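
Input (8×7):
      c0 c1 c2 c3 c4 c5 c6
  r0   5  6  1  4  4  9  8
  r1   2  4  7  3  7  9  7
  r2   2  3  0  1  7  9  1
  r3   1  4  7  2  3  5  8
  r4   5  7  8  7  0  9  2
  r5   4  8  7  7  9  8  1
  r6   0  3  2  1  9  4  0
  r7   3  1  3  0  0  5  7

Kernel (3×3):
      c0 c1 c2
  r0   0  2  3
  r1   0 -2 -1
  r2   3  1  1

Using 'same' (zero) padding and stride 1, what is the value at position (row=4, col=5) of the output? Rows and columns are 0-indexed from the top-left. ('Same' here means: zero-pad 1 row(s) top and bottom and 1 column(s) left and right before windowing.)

The receptive field on the zero-padded input at this output position is [3 5 8 / 0 9 2 / 9 8 1]. Elementwise product with the kernel and sum: 5·2 + 8·3 + 9·-2 + 2·-1 + 9·3 + 8·1 + 1·1.

50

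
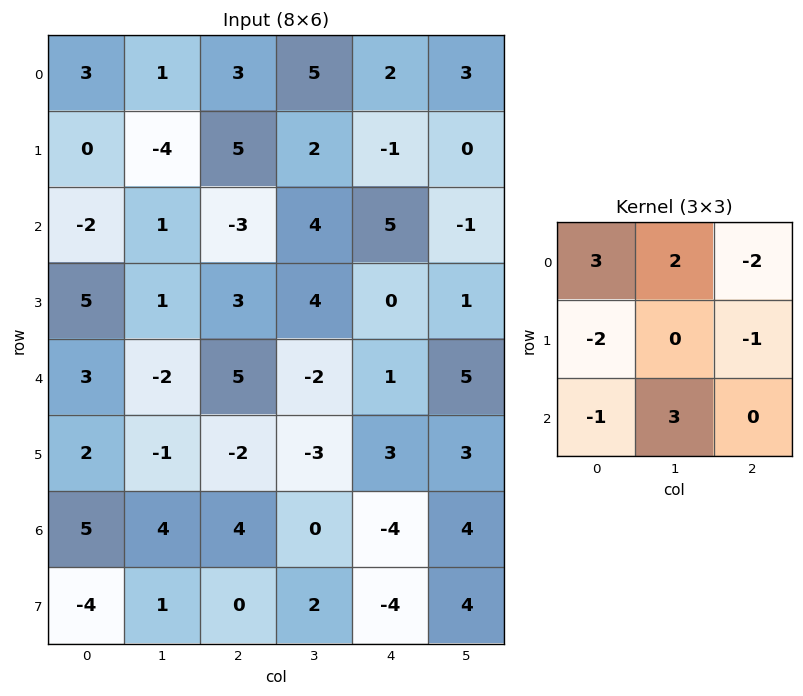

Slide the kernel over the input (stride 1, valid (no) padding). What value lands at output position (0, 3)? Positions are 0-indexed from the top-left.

The receptive field on the input at this output position is [5 2 3 / 2 -1 0 / 4 5 -1]. Elementwise product with the kernel and sum: 5·3 + 2·2 + 3·-2 + 2·-2 + 0·-1 + 4·-1 + 5·3.

20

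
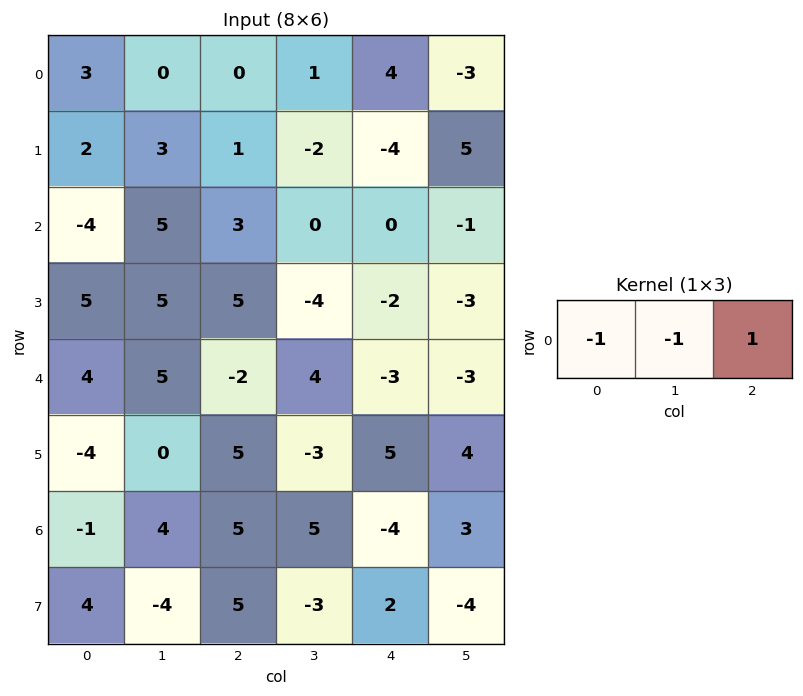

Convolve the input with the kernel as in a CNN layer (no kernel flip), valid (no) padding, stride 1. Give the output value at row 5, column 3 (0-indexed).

The receptive field on the input at this output position is [-3 5 4]. Elementwise product with the kernel and sum: -3·-1 + 5·-1 + 4·1.

2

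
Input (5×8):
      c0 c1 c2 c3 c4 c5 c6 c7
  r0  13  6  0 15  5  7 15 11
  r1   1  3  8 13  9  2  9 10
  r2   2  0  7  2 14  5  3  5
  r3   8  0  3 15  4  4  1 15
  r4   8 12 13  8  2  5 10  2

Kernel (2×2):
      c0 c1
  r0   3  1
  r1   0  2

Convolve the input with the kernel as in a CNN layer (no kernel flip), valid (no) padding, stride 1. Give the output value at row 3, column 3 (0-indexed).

The receptive field on the input at this output position is [15 4 / 8 2]. Elementwise product with the kernel and sum: 15·3 + 4·1 + 2·2.

53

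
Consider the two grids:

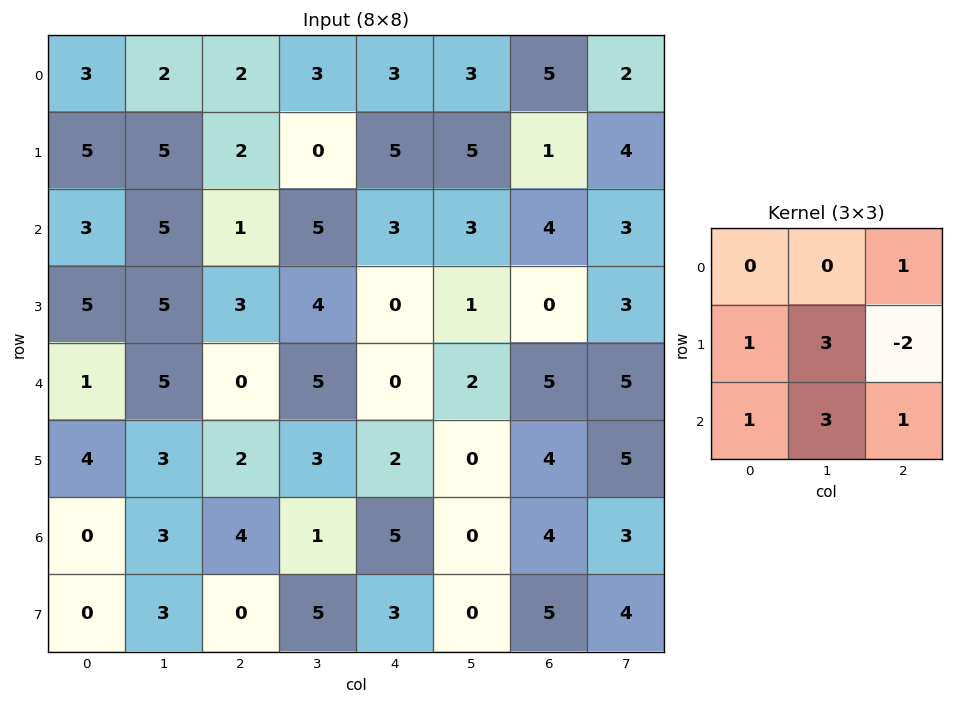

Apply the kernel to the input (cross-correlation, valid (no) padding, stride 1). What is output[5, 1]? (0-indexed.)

24

The receptive field on the input at this output position is [3 2 3 / 3 4 1 / 3 0 5]. Elementwise product with the kernel and sum: 3·1 + 3·1 + 4·3 + 1·-2 + 3·1 + 0·3 + 5·1.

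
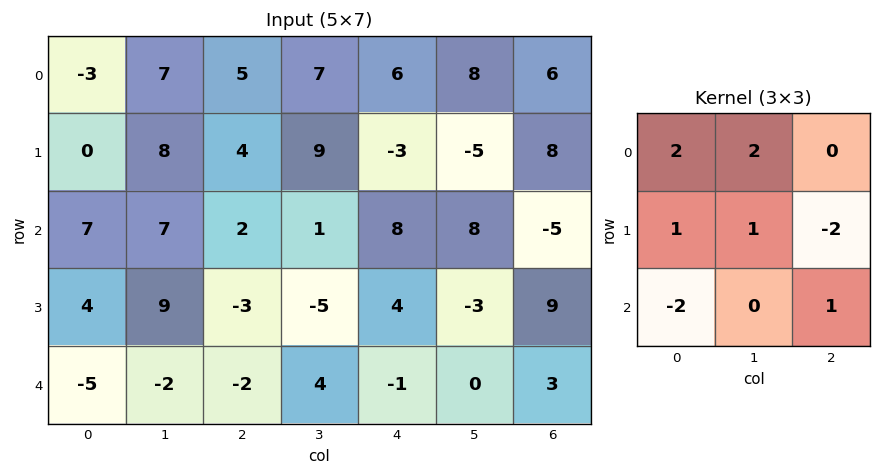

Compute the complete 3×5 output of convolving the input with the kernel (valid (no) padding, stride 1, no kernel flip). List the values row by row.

Output[0,0]: The receptive field on the input at this output position is [-3 7 5 / 0 8 4 / 7 7 2]. Elementwise product with the kernel and sum: -3·2 + 7·2 + 0·1 + 8·1 + 4·-2 + 7·-2 + 2·1.

-4 5 47 48 -17
15 8 23 12 11
55 42 -7 15 20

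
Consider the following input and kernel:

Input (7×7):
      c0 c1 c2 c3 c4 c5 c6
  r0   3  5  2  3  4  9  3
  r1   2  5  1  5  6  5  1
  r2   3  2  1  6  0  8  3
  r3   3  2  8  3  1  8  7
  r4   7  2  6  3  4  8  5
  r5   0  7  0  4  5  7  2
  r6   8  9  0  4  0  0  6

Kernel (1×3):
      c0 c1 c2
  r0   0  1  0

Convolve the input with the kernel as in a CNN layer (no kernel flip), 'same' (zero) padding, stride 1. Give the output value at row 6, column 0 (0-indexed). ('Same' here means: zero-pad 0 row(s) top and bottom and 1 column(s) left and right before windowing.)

The receptive field on the zero-padded input at this output position is [0 8 9]. Elementwise product with the kernel and sum: 8·1.

8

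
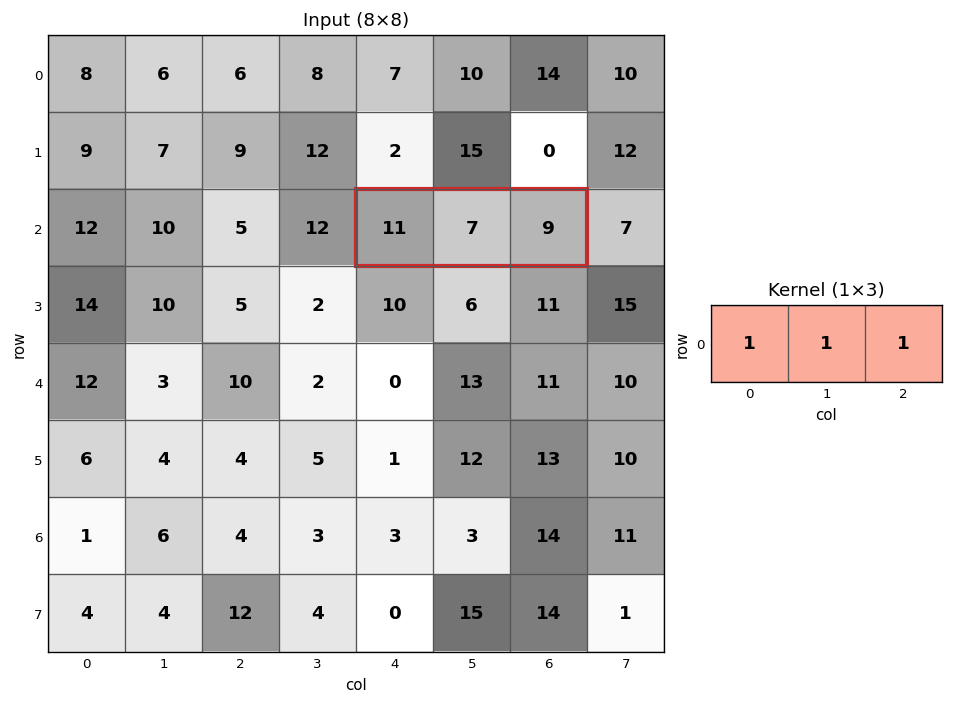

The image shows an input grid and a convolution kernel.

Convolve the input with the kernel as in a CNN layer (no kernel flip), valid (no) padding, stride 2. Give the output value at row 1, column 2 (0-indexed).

27

The receptive field on the input at this output position is [11 7 9]. Elementwise product with the kernel and sum: 11·1 + 7·1 + 9·1.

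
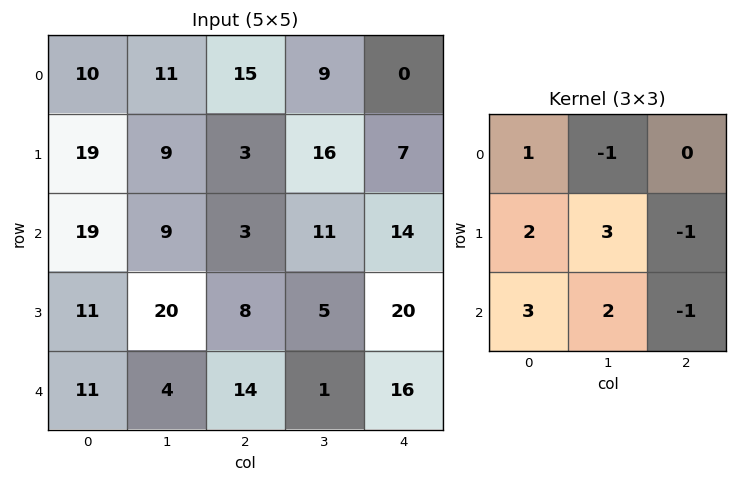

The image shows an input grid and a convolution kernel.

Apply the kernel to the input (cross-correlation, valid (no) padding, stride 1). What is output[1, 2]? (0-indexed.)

26

The receptive field on the input at this output position is [3 16 7 / 3 11 14 / 8 5 20]. Elementwise product with the kernel and sum: 3·1 + 16·-1 + 3·2 + 11·3 + 14·-1 + 8·3 + 5·2 + 20·-1.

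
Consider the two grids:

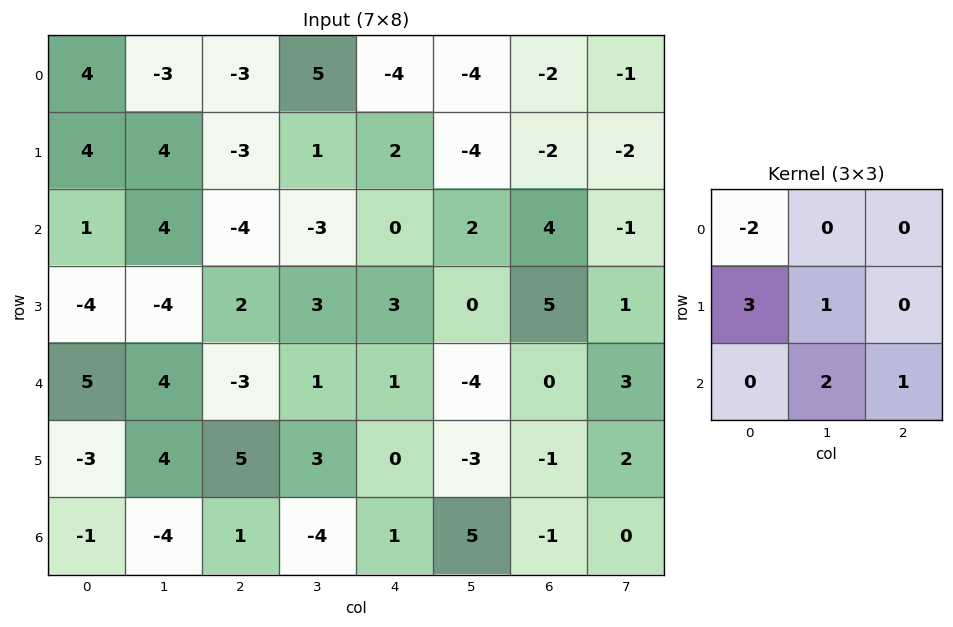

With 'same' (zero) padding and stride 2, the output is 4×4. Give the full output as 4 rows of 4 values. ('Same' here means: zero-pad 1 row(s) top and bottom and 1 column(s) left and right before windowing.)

Output[0,0]: The receptive field on the zero-padded input at this output position is [0 0 0 / 0 4 -3 / 0 4 4]. Elementwise product with the kernel and sum: 0·-2 + 0·3 + 4·1 + 4·2 + 4·1.
Output[0,1]: The receptive field on the zero-padded input at this output position is [0 0 0 / -3 -3 5 / 4 -3 1]. Elementwise product with the kernel and sum: 0·-2 + -3·3 + -3·1 + -3·2 + 1·1.

16 -17 11 -20
-11 7 -5 29
3 30 -5 -12
-1 -19 -17 20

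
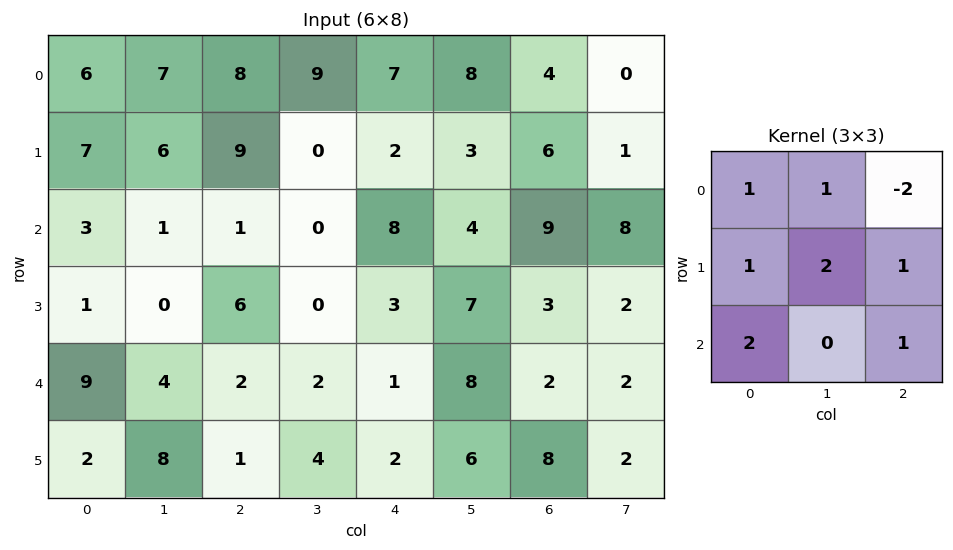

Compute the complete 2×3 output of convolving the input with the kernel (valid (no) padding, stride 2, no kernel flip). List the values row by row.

32 24 46
29 -1 18

Output[0,0]: The receptive field on the input at this output position is [6 7 8 / 7 6 9 / 3 1 1]. Elementwise product with the kernel and sum: 6·1 + 7·1 + 8·-2 + 7·1 + 6·2 + 9·1 + 3·2 + 1·1.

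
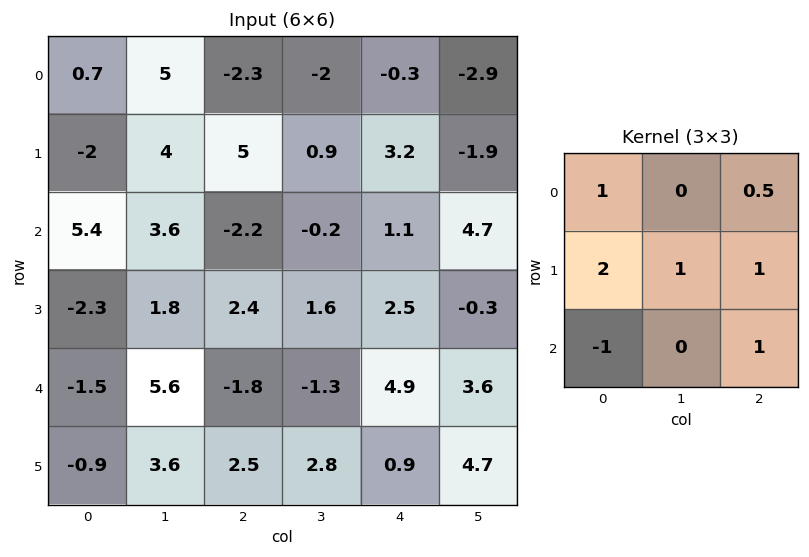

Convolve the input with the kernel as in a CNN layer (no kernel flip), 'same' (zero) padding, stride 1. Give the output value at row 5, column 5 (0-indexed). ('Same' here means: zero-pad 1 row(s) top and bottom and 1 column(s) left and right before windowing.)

11.4

The receptive field on the zero-padded input at this output position is [4.9 3.6 0 / 0.9 4.7 0 / 0 0 0]. Elementwise product with the kernel and sum: 4.9·1 + 0·0.5 + 0.9·2 + 4.7·1 + 0·1 + 0·-1 + 0·1.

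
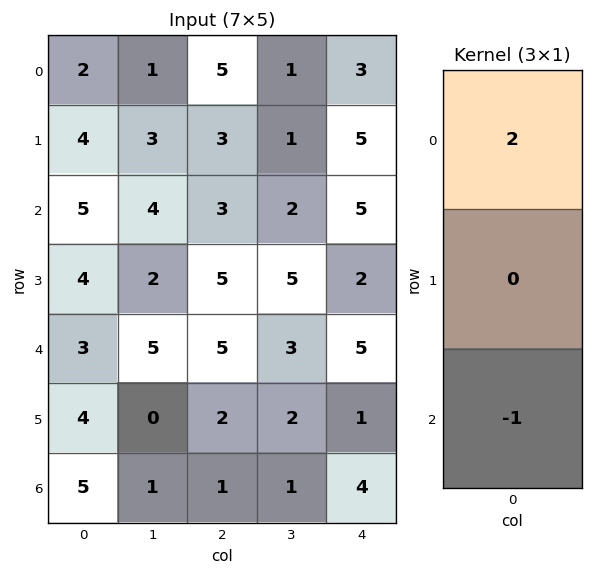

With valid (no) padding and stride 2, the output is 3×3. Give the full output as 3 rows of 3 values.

Output[0,0]: The receptive field on the input at this output position is [2 / 4 / 5]. Elementwise product with the kernel and sum: 2·2 + 5·-1.

-1 7 1
7 1 5
1 9 6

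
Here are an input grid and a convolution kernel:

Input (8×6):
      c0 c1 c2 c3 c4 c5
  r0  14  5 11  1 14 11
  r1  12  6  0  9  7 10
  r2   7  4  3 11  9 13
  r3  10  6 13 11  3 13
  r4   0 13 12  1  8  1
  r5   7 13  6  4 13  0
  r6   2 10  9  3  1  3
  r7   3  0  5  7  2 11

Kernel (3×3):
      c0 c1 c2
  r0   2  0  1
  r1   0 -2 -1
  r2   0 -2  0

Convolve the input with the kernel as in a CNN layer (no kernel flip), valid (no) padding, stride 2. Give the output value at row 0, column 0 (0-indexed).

The receptive field on the input at this output position is [14 5 11 / 12 6 0 / 7 4 3]. Elementwise product with the kernel and sum: 14·2 + 11·1 + 6·-2 + 0·-1 + 4·-2.

19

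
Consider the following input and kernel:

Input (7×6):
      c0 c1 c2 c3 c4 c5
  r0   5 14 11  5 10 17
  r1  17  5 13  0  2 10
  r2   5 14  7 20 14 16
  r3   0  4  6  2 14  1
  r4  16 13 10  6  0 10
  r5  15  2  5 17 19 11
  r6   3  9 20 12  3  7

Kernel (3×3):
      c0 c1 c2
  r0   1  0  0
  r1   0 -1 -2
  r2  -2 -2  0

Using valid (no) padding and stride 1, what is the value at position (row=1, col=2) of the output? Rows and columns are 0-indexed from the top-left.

The receptive field on the input at this output position is [13 0 2 / 7 20 14 / 6 2 14]. Elementwise product with the kernel and sum: 13·1 + 20·-1 + 14·-2 + 6·-2 + 2·-2.

-51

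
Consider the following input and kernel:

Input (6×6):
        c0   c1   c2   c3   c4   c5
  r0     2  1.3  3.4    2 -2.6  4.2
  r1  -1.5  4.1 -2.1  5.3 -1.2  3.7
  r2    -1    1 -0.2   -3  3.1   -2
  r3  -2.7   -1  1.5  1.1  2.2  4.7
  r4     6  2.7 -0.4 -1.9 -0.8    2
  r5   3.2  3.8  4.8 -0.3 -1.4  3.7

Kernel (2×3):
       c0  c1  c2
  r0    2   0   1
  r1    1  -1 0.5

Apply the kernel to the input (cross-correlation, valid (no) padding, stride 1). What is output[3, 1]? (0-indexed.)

The receptive field on the input at this output position is [-1 1.5 1.1 / 2.7 -0.4 -1.9]. Elementwise product with the kernel and sum: -1·2 + 1.1·1 + 2.7·1 + -0.4·-1 + -1.9·0.5.

1.25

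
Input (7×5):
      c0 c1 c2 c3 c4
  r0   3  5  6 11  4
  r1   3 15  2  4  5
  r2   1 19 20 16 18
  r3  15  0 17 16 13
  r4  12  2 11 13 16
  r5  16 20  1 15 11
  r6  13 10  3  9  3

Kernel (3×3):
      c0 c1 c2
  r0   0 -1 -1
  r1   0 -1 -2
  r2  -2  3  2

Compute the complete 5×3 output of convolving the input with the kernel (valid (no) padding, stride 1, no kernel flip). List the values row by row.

65 27 15
-72 25 -21
-69 -30 -27
-11 -77 -9
-25 -48 -39

Output[0,0]: The receptive field on the input at this output position is [3 5 6 / 3 15 2 / 1 19 20]. Elementwise product with the kernel and sum: 5·-1 + 6·-1 + 15·-1 + 2·-2 + 1·-2 + 19·3 + 20·2.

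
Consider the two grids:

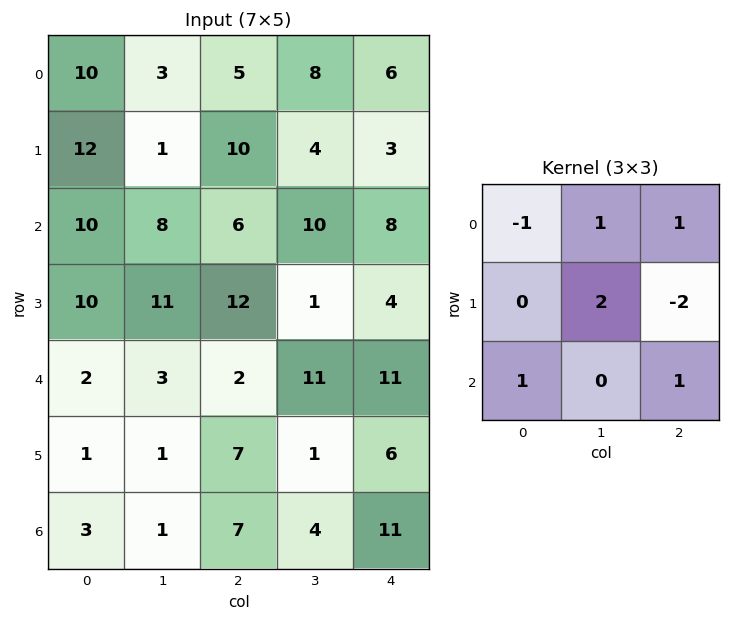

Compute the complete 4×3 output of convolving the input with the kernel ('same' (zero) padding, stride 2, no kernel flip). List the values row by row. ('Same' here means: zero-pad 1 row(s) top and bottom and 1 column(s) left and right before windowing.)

15 -1 16
28 17 16
20 -14 26
6 13 27

Output[0,0]: The receptive field on the zero-padded input at this output position is [0 0 0 / 0 10 3 / 0 12 1]. Elementwise product with the kernel and sum: 0·-1 + 0·1 + 0·1 + 10·2 + 3·-2 + 0·1 + 1·1.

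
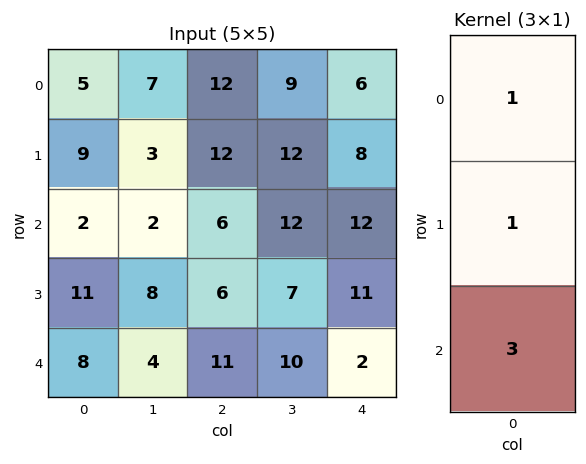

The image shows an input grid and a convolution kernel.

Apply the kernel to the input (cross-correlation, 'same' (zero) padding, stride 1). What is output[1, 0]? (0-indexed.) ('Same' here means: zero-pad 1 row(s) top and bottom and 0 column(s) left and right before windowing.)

20

The receptive field on the zero-padded input at this output position is [5 / 9 / 2]. Elementwise product with the kernel and sum: 5·1 + 9·1 + 2·3.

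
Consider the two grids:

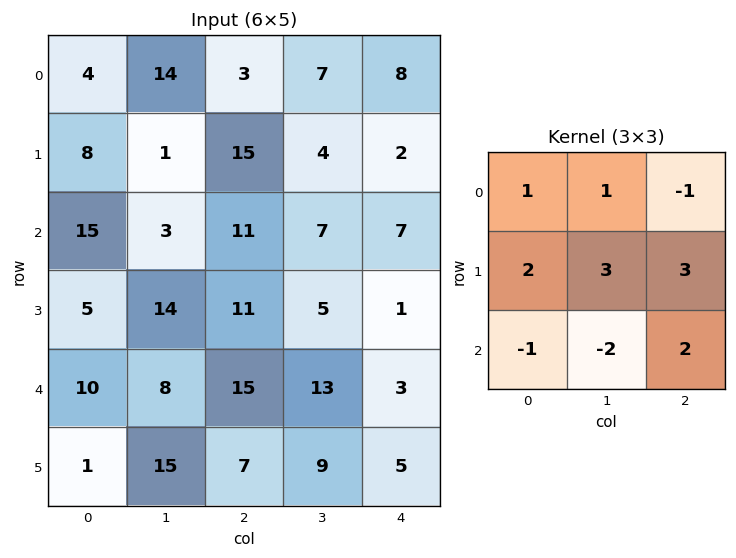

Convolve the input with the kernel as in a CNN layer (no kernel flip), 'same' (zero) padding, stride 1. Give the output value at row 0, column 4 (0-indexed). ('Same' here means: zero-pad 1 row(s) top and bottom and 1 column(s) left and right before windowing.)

The receptive field on the zero-padded input at this output position is [0 0 0 / 7 8 0 / 4 2 0]. Elementwise product with the kernel and sum: 0·1 + 0·1 + 0·-1 + 7·2 + 8·3 + 0·3 + 4·-1 + 2·-2 + 0·2.

30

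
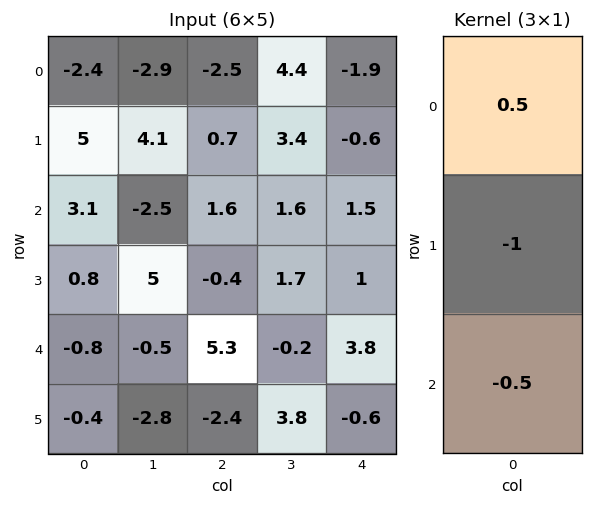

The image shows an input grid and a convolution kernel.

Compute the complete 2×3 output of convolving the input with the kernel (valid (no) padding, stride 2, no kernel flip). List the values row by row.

Output[0,0]: The receptive field on the input at this output position is [-2.4 / 5 / 3.1]. Elementwise product with the kernel and sum: -2.4·0.5 + 5·-1 + 3.1·-0.5.

-7.75 -2.75 -1.1
1.15 -1.45 -2.15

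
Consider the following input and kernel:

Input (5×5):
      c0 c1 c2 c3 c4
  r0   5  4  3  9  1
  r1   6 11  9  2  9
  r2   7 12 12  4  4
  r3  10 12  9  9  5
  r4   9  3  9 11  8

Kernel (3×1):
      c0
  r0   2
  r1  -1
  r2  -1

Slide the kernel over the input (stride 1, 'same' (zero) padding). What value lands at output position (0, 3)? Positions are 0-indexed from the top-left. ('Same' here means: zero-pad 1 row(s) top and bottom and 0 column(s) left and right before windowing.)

The receptive field on the zero-padded input at this output position is [0 / 9 / 2]. Elementwise product with the kernel and sum: 0·2 + 9·-1 + 2·-1.

-11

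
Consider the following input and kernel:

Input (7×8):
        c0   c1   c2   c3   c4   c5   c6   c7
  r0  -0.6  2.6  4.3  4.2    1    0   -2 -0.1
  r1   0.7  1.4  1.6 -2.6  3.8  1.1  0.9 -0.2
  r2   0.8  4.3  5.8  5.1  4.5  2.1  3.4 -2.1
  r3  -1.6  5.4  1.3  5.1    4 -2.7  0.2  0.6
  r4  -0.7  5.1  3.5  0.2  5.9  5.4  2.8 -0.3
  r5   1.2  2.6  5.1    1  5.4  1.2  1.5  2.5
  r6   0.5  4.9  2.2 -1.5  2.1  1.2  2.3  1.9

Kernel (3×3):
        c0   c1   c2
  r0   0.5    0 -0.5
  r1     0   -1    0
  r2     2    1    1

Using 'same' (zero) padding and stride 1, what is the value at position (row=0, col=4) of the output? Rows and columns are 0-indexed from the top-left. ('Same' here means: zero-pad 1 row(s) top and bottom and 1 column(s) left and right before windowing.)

-1.3

The receptive field on the zero-padded input at this output position is [0 0 0 / 4.2 1 0 / -2.6 3.8 1.1]. Elementwise product with the kernel and sum: 0·0.5 + 0·-0.5 + 1·-1 + -2.6·2 + 3.8·1 + 1.1·1.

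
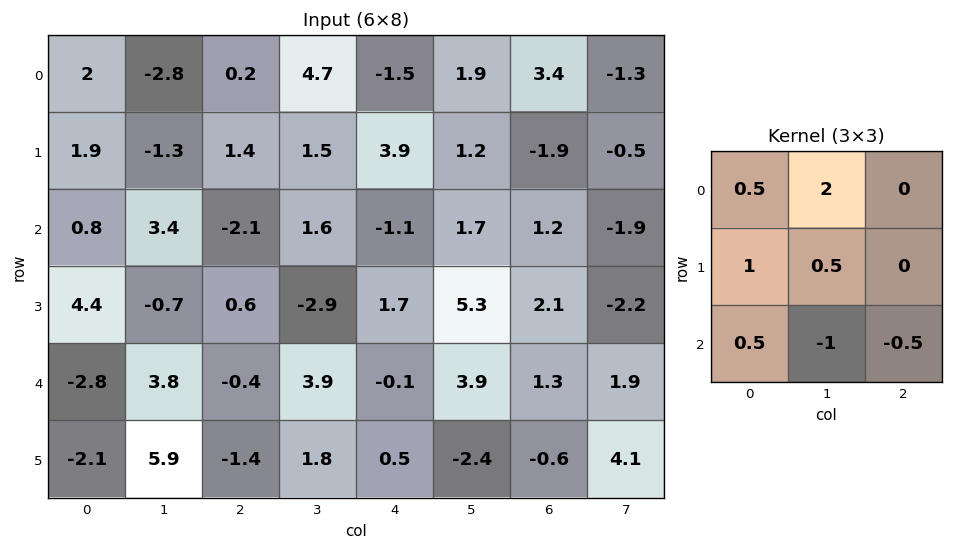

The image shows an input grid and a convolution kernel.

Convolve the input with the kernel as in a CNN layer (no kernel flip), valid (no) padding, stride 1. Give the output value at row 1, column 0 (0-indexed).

3.45

The receptive field on the input at this output position is [1.9 -1.3 1.4 / 0.8 3.4 -2.1 / 4.4 -0.7 0.6]. Elementwise product with the kernel and sum: 1.9·0.5 + -1.3·2 + 0.8·1 + 3.4·0.5 + 4.4·0.5 + -0.7·-1 + 0.6·-0.5.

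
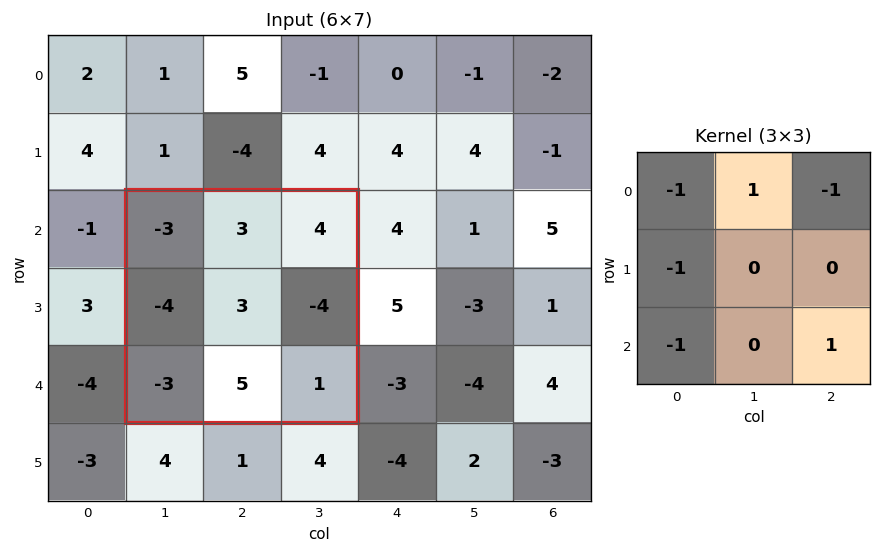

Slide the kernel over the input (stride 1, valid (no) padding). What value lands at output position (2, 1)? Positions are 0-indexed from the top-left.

The receptive field on the input at this output position is [-3 3 4 / -4 3 -4 / -3 5 1]. Elementwise product with the kernel and sum: -3·-1 + 3·1 + 4·-1 + -4·-1 + -3·-1 + 1·1.

10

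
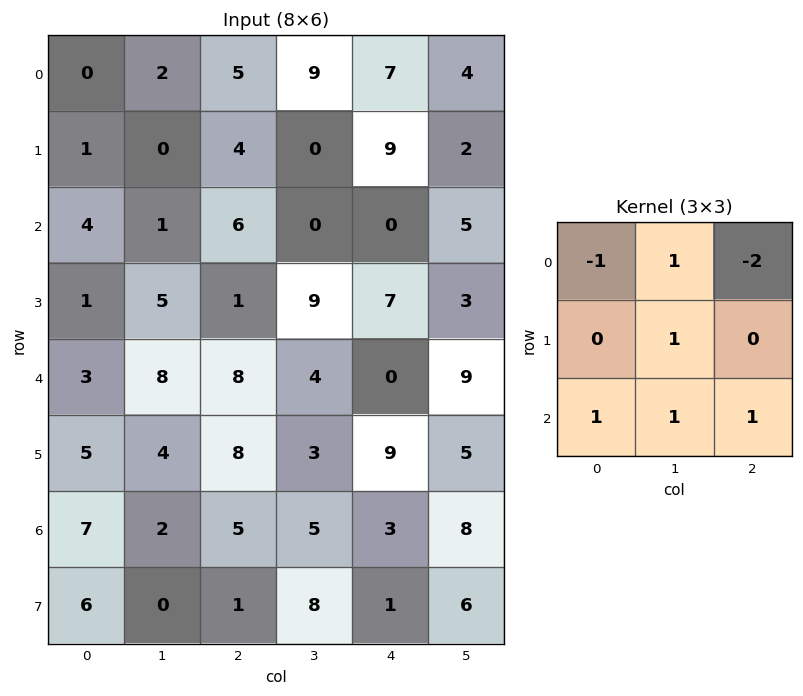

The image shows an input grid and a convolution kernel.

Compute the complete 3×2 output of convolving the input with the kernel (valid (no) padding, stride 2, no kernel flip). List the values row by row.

Output[0,0]: The receptive field on the input at this output position is [0 2 5 / 1 0 4 / 4 1 6]. Elementwise product with the kernel and sum: 0·-1 + 2·1 + 5·-2 + 0·1 + 4·1 + 1·1 + 6·1.

3 -4
9 15
7 12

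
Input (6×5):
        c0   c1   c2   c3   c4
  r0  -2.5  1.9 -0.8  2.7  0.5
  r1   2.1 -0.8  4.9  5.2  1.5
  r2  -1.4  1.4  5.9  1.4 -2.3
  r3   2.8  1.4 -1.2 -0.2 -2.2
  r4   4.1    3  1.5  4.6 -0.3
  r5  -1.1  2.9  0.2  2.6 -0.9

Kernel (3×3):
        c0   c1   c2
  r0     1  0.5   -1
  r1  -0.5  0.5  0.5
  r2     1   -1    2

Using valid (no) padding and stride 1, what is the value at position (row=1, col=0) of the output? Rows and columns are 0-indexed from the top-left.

0.15

The receptive field on the input at this output position is [2.1 -0.8 4.9 / -1.4 1.4 5.9 / 2.8 1.4 -1.2]. Elementwise product with the kernel and sum: 2.1·1 + -0.8·0.5 + 4.9·-1 + -1.4·-0.5 + 1.4·0.5 + 5.9·0.5 + 2.8·1 + 1.4·-1 + -1.2·2.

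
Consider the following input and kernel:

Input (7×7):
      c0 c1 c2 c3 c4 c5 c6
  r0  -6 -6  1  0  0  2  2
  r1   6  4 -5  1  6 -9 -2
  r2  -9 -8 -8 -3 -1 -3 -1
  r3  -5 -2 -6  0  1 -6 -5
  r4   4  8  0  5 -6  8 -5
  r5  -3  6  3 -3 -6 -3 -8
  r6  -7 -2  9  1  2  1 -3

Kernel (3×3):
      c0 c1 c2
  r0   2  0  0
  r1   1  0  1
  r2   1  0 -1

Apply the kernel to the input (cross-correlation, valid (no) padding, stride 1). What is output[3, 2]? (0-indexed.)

The receptive field on the input at this output position is [-6 0 1 / 0 5 -6 / 3 -3 -6]. Elementwise product with the kernel and sum: -6·2 + 0·1 + -6·1 + 3·1 + -6·-1.

-9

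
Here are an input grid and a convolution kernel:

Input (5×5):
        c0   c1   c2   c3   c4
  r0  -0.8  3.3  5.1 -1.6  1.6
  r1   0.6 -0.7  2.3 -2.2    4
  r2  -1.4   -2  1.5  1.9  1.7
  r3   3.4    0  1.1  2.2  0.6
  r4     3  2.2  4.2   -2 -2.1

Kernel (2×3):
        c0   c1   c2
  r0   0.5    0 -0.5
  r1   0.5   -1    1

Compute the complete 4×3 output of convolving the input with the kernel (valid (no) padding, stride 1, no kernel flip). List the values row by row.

0.35 -2.4 9.1
1.95 0.15 -0.3
1.35 -0.85 -1.15
4.65 -6.2 2.25

Output[0,0]: The receptive field on the input at this output position is [-0.8 3.3 5.1 / 0.6 -0.7 2.3]. Elementwise product with the kernel and sum: -0.8·0.5 + 5.1·-0.5 + 0.6·0.5 + -0.7·-1 + 2.3·1.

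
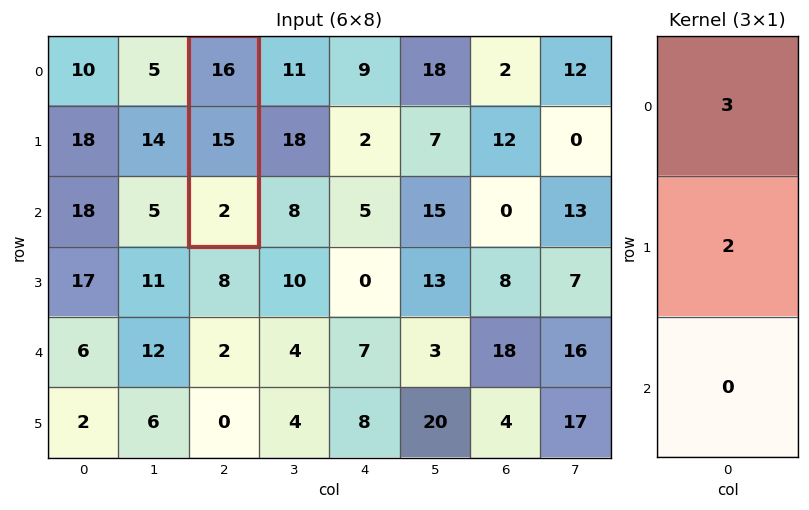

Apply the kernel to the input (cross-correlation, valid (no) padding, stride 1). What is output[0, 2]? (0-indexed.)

78

The receptive field on the input at this output position is [16 / 15 / 2]. Elementwise product with the kernel and sum: 16·3 + 15·2.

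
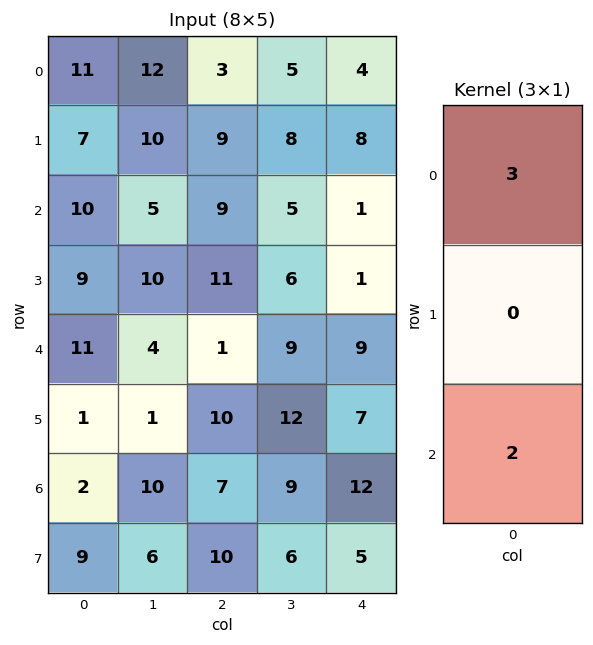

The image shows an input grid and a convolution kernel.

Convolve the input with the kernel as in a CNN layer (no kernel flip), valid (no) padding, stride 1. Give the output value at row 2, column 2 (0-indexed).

The receptive field on the input at this output position is [9 / 11 / 1]. Elementwise product with the kernel and sum: 9·3 + 1·2.

29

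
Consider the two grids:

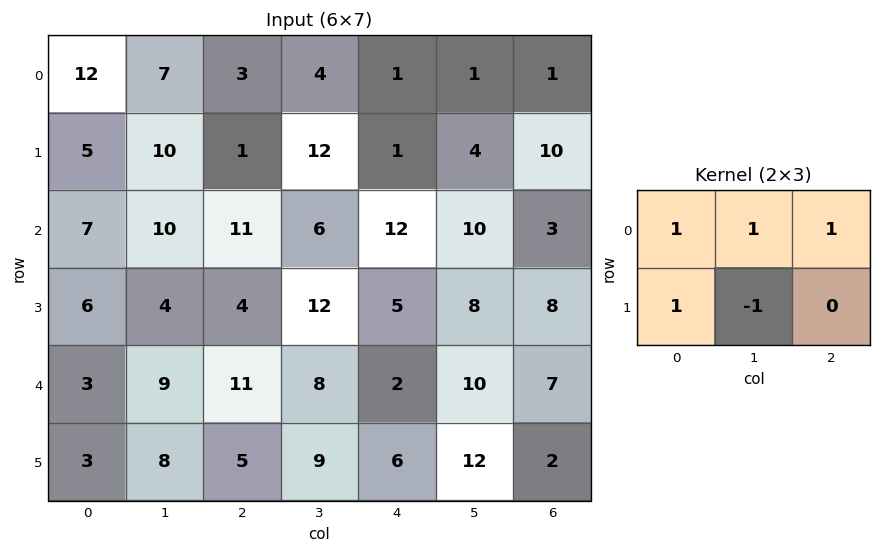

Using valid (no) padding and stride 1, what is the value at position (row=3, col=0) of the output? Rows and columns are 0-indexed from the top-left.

The receptive field on the input at this output position is [6 4 4 / 3 9 11]. Elementwise product with the kernel and sum: 6·1 + 4·1 + 4·1 + 3·1 + 9·-1.

8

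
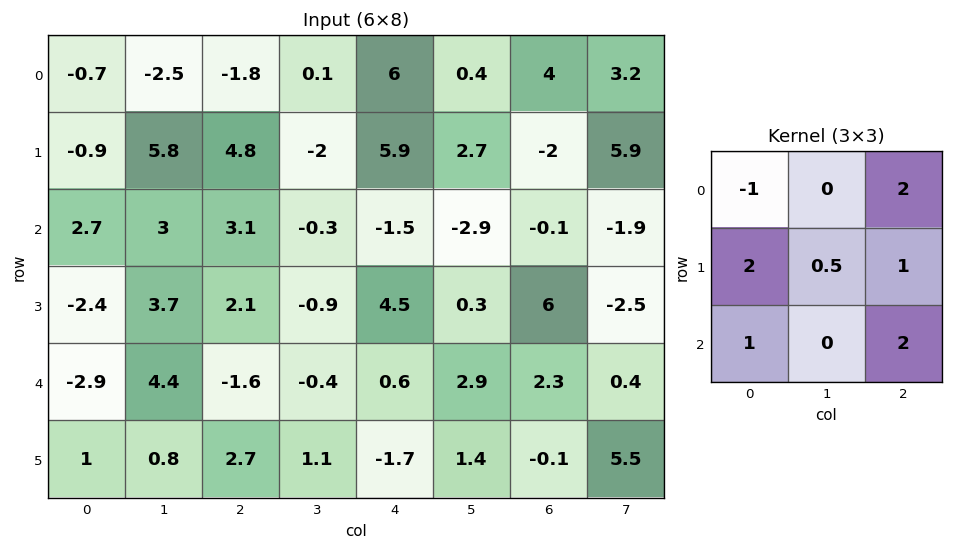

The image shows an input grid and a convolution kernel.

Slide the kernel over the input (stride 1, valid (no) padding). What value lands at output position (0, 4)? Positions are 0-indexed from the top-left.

The receptive field on the input at this output position is [6 0.4 4 / 5.9 2.7 -2 / -1.5 -2.9 -0.1]. Elementwise product with the kernel and sum: 6·-1 + 4·2 + 5.9·2 + 2.7·0.5 + -2·1 + -1.5·1 + -0.1·2.

11.45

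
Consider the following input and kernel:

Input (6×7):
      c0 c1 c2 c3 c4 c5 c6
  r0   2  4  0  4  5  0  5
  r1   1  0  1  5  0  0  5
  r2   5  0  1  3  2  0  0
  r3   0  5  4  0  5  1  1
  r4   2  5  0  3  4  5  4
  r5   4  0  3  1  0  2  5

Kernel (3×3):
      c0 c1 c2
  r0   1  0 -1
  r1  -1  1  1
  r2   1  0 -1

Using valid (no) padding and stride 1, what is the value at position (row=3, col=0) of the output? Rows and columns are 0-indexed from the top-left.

The receptive field on the input at this output position is [0 5 4 / 2 5 0 / 4 0 3]. Elementwise product with the kernel and sum: 0·1 + 4·-1 + 2·-1 + 5·1 + 0·1 + 4·1 + 3·-1.

0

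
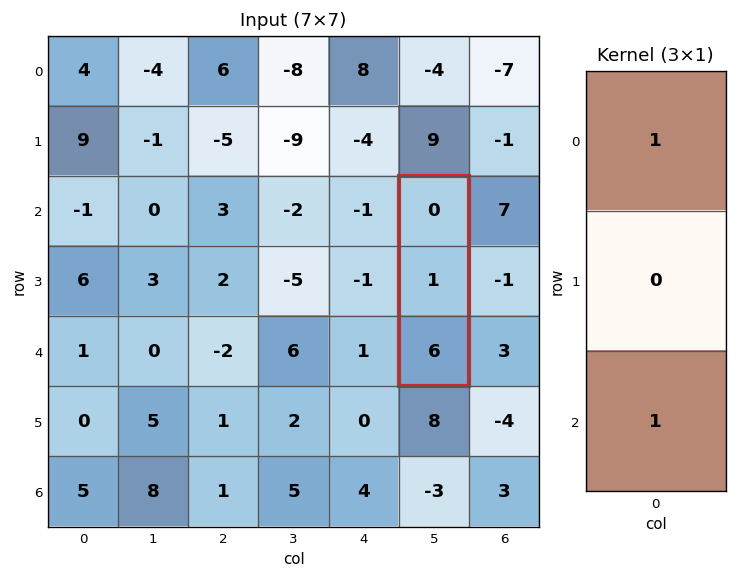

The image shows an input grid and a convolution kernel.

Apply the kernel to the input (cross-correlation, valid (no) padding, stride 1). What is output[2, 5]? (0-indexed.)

The receptive field on the input at this output position is [0 / 1 / 6]. Elementwise product with the kernel and sum: 0·1 + 6·1.

6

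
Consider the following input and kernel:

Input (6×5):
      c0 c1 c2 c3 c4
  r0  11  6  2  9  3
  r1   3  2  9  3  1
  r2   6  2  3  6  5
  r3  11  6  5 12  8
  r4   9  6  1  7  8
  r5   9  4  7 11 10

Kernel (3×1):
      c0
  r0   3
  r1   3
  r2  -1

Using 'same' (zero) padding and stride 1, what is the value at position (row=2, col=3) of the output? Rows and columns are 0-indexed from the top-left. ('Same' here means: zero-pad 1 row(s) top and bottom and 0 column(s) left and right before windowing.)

The receptive field on the zero-padded input at this output position is [3 / 6 / 12]. Elementwise product with the kernel and sum: 3·3 + 6·3 + 12·-1.

15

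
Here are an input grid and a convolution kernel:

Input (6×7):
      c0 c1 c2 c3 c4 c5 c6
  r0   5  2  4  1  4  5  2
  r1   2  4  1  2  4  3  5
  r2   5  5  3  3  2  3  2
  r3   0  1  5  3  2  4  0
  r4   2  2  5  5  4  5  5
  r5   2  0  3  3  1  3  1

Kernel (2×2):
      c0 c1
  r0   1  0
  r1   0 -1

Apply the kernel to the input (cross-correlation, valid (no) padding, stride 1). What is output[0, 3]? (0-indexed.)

The receptive field on the input at this output position is [1 4 / 2 4]. Elementwise product with the kernel and sum: 1·1 + 4·-1.

-3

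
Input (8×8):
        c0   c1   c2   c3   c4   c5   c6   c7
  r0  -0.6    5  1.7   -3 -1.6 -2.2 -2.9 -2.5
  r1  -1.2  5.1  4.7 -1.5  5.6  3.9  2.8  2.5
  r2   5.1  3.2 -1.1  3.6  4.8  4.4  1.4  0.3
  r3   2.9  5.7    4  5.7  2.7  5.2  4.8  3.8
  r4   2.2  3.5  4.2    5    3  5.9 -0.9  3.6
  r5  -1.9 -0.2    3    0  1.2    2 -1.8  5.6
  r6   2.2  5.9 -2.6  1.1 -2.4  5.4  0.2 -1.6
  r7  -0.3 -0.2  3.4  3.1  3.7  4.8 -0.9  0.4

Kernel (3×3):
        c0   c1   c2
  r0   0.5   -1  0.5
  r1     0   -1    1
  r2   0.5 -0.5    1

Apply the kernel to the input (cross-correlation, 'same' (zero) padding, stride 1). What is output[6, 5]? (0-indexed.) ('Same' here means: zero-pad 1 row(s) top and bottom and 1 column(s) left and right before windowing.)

The receptive field on the zero-padded input at this output position is [1.2 2 -1.8 / -2.4 5.4 0.2 / 3.7 4.8 -0.9]. Elementwise product with the kernel and sum: 1.2·0.5 + 2·-1 + -1.8·0.5 + 5.4·-1 + 0.2·1 + 3.7·0.5 + 4.8·-0.5 + -0.9·1.

-8.95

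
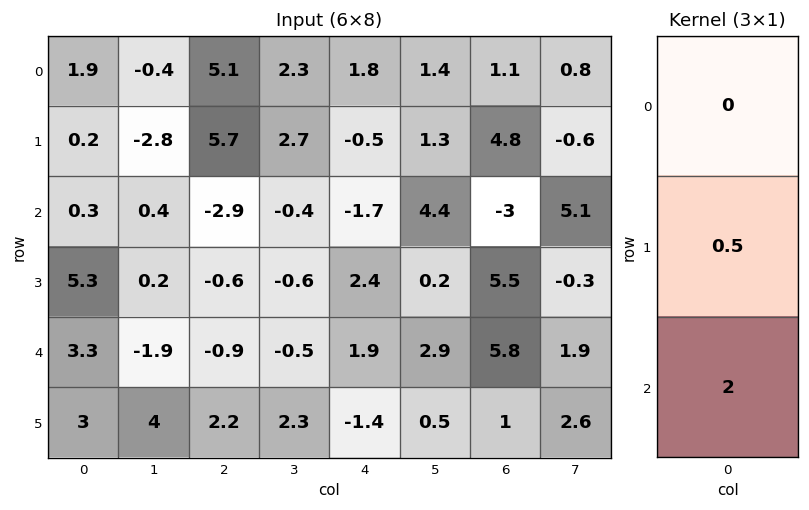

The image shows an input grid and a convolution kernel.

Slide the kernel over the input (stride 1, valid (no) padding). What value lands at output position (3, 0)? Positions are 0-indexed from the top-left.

The receptive field on the input at this output position is [5.3 / 3.3 / 3]. Elementwise product with the kernel and sum: 3.3·0.5 + 3·2.

7.65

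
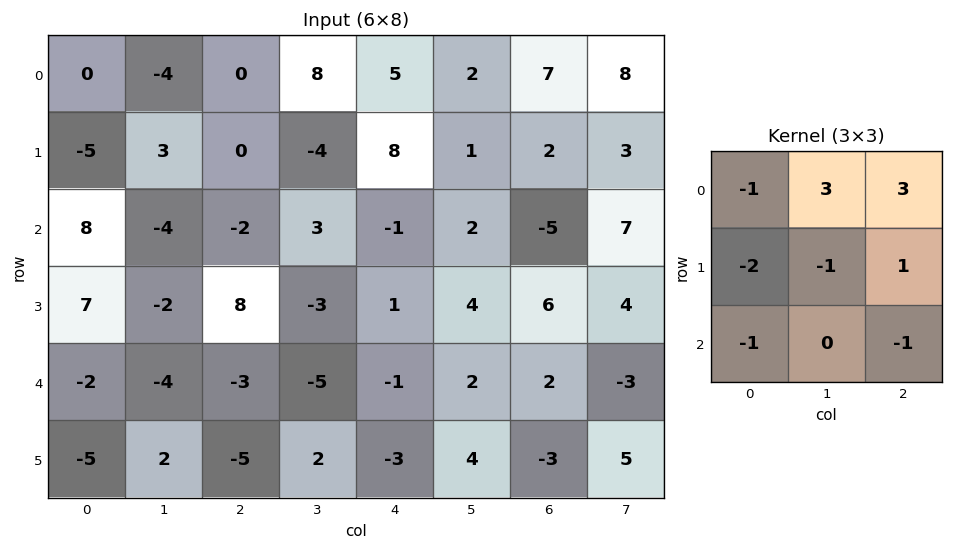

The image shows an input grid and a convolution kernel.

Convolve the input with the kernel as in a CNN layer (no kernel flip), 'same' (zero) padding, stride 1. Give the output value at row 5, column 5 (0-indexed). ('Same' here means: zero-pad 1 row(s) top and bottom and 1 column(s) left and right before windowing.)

12

The receptive field on the zero-padded input at this output position is [-1 2 2 / -3 4 -3 / 0 0 0]. Elementwise product with the kernel and sum: -1·-1 + 2·3 + 2·3 + -3·-2 + 4·-1 + -3·1 + 0·-1 + 0·-1.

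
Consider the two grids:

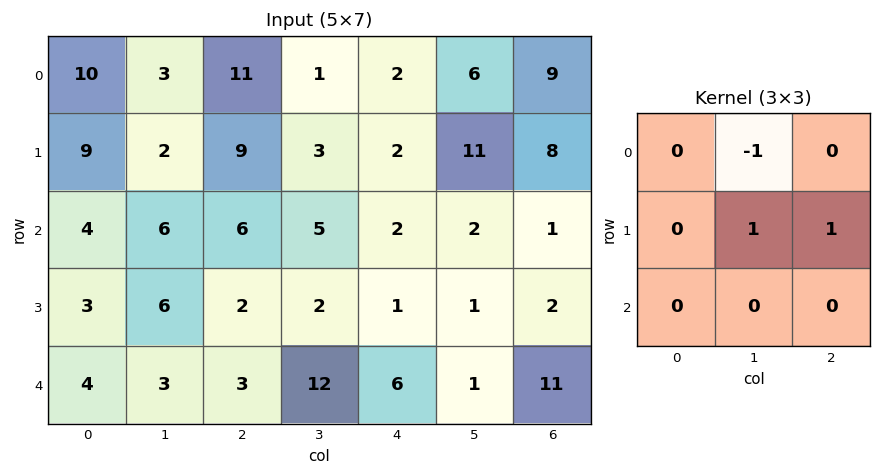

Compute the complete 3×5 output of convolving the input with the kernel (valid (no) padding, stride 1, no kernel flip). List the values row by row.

Output[0,0]: The receptive field on the input at this output position is [10 3 11 / 9 2 9 / 4 6 6]. Elementwise product with the kernel and sum: 3·-1 + 2·1 + 9·1.
Output[0,1]: The receptive field on the input at this output position is [3 11 1 / 2 9 3 / 6 6 5]. Elementwise product with the kernel and sum: 11·-1 + 9·1 + 3·1.

8 1 4 11 13
10 2 4 2 -8
2 -2 -2 0 1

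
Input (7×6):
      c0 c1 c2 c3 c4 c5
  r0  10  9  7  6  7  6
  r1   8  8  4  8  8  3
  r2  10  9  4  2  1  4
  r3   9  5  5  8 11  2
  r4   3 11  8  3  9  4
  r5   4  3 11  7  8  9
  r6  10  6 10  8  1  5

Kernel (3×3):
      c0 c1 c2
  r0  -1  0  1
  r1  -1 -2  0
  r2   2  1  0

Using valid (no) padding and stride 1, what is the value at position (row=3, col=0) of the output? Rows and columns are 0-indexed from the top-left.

-18

The receptive field on the input at this output position is [9 5 5 / 3 11 8 / 4 3 11]. Elementwise product with the kernel and sum: 9·-1 + 5·1 + 3·-1 + 11·-2 + 4·2 + 3·1.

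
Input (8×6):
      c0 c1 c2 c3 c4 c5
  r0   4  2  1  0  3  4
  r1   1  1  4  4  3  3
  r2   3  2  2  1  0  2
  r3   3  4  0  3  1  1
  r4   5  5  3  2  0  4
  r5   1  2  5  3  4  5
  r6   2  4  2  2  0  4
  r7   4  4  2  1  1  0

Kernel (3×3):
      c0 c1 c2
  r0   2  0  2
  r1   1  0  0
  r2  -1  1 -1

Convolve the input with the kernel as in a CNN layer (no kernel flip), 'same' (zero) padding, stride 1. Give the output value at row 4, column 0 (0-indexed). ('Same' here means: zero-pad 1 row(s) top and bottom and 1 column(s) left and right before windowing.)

7

The receptive field on the zero-padded input at this output position is [0 3 4 / 0 5 5 / 0 1 2]. Elementwise product with the kernel and sum: 0·2 + 4·2 + 0·1 + 0·-1 + 1·1 + 2·-1.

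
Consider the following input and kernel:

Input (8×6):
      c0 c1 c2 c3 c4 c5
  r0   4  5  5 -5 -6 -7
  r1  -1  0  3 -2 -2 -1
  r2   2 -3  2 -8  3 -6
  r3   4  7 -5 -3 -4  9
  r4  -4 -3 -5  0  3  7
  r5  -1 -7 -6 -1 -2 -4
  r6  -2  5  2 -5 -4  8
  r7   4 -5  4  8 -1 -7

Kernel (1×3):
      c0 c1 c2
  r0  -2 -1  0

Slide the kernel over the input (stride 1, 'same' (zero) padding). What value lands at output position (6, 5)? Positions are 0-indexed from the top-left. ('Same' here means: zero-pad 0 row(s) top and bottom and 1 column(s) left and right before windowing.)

The receptive field on the zero-padded input at this output position is [-4 8 0]. Elementwise product with the kernel and sum: -4·-2 + 8·-1.

0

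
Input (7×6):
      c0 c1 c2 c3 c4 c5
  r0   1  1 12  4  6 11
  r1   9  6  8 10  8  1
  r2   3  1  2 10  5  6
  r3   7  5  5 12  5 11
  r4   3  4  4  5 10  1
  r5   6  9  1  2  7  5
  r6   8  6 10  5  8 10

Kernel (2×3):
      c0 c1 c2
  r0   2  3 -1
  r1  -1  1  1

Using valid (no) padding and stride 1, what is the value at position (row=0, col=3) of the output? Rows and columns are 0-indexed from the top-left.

The receptive field on the input at this output position is [4 6 11 / 10 8 1]. Elementwise product with the kernel and sum: 4·2 + 6·3 + 11·-1 + 10·-1 + 8·1 + 1·1.

14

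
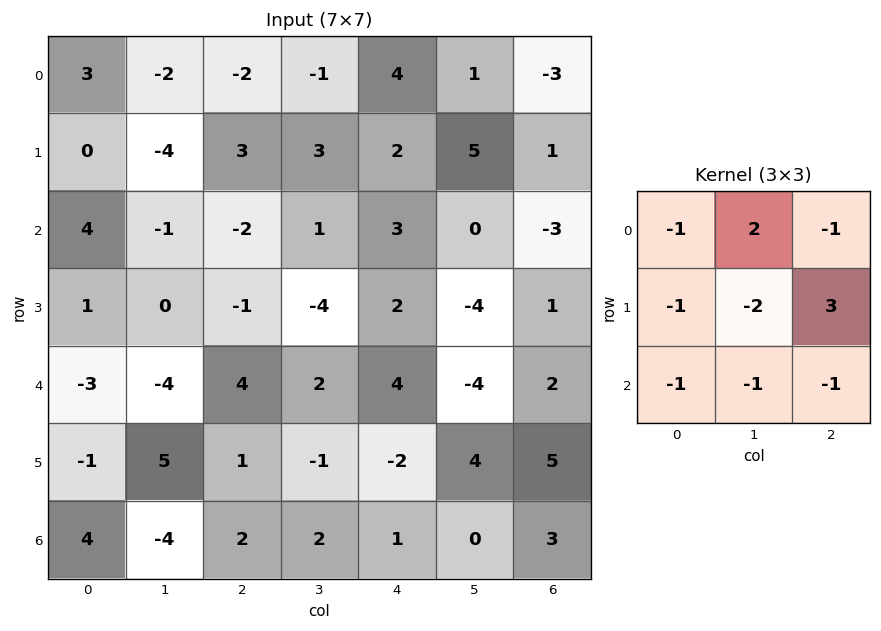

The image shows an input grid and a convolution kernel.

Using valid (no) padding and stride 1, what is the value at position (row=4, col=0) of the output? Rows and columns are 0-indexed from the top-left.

The receptive field on the input at this output position is [-3 -4 4 / -1 5 1 / 4 -4 2]. Elementwise product with the kernel and sum: -3·-1 + -4·2 + 4·-1 + -1·-1 + 5·-2 + 1·3 + 4·-1 + -4·-1 + 2·-1.

-17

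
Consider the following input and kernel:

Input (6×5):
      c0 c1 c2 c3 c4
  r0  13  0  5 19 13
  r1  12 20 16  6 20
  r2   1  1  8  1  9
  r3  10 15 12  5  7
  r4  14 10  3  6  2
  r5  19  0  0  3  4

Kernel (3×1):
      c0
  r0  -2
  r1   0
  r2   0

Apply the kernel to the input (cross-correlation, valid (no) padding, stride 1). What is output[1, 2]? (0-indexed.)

The receptive field on the input at this output position is [16 / 8 / 12]. Elementwise product with the kernel and sum: 16·-2.

-32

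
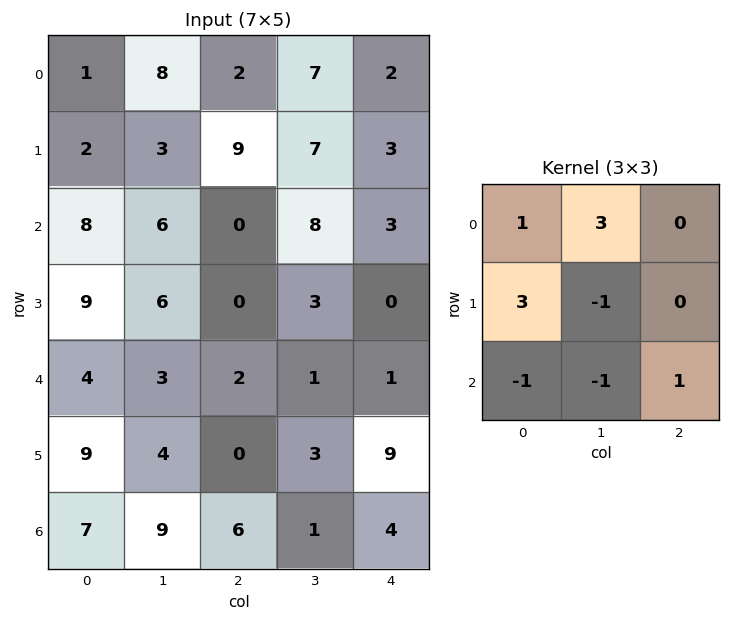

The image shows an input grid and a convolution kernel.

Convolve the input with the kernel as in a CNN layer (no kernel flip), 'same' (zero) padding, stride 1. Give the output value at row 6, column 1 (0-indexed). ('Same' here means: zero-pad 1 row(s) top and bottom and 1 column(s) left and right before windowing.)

The receptive field on the zero-padded input at this output position is [9 4 0 / 7 9 6 / 0 0 0]. Elementwise product with the kernel and sum: 9·1 + 4·3 + 7·3 + 9·-1 + 0·-1 + 0·-1 + 0·1.

33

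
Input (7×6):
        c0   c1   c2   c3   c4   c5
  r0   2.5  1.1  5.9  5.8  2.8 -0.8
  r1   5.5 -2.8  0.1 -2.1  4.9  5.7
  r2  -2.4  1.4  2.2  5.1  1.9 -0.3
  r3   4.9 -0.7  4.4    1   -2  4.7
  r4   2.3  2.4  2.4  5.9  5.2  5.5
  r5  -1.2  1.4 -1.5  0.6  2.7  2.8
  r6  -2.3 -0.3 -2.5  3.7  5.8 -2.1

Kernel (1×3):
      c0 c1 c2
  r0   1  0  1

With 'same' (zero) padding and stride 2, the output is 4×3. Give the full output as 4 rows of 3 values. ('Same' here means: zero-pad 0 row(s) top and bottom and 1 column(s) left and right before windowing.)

Output[0,0]: The receptive field on the zero-padded input at this output position is [0 2.5 1.1]. Elementwise product with the kernel and sum: 0·1 + 1.1·1.

1.1 6.9 5
1.4 6.5 4.8
2.4 8.3 11.4
-0.3 3.4 1.6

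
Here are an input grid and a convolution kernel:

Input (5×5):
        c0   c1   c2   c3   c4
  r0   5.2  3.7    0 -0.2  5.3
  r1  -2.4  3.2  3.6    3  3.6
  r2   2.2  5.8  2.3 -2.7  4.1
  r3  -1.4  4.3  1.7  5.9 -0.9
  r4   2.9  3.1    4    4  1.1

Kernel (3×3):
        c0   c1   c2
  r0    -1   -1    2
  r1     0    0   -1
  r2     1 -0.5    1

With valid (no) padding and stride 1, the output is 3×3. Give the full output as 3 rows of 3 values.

Output[0,0]: The receptive field on the input at this output position is [5.2 3.7 0 / -2.4 3.2 3.6 / 2.2 5.8 2.3]. Elementwise product with the kernel and sum: 5.2·-1 + 3.7·-1 + 0·2 + 3.6·-1 + 2.2·1 + 5.8·-0.5 + 2.3·1.
Output[0,1]: The receptive field on the input at this output position is [3.7 0 -0.2 / 3.2 3.6 3 / 5.8 2.3 -2.7]. Elementwise product with the kernel and sum: 3.7·-1 + 0·-1 + -0.2·2 + 3·-1 + 5.8·1 + 2.3·-0.5 + -2.7·1.

-10.9 -5.15 14.95
2.25 11.25 -5.65
0.25 -14.3 12.6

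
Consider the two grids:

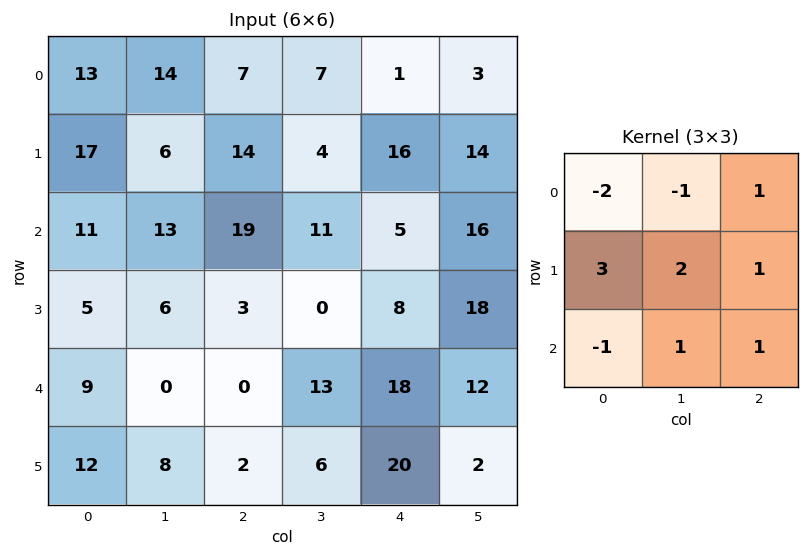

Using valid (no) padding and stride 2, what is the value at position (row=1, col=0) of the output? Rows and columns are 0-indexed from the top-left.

The receptive field on the input at this output position is [11 13 19 / 5 6 3 / 9 0 0]. Elementwise product with the kernel and sum: 11·-2 + 13·-1 + 19·1 + 5·3 + 6·2 + 3·1 + 9·-1 + 0·1 + 0·1.

5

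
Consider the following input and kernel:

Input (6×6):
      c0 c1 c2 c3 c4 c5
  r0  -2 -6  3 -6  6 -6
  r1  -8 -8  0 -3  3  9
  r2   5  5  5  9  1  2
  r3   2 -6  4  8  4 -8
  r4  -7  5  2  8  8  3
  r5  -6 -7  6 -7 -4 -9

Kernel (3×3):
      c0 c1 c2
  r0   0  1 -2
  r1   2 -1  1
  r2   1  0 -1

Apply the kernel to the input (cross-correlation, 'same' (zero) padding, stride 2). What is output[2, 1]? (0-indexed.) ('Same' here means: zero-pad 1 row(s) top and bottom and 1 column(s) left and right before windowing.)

4

The receptive field on the zero-padded input at this output position is [-6 4 8 / 5 2 8 / -7 6 -7]. Elementwise product with the kernel and sum: 4·1 + 8·-2 + 5·2 + 2·-1 + 8·1 + -7·1 + -7·-1.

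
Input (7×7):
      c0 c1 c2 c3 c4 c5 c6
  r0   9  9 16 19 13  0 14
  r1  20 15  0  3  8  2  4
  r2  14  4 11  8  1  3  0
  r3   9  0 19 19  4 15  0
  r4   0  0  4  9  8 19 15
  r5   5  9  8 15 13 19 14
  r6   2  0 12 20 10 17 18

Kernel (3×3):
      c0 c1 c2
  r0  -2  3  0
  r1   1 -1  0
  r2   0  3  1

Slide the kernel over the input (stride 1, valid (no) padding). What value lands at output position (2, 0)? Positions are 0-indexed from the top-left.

The receptive field on the input at this output position is [14 4 11 / 9 0 19 / 0 0 4]. Elementwise product with the kernel and sum: 14·-2 + 4·3 + 9·1 + 0·-1 + 0·3 + 4·1.

-3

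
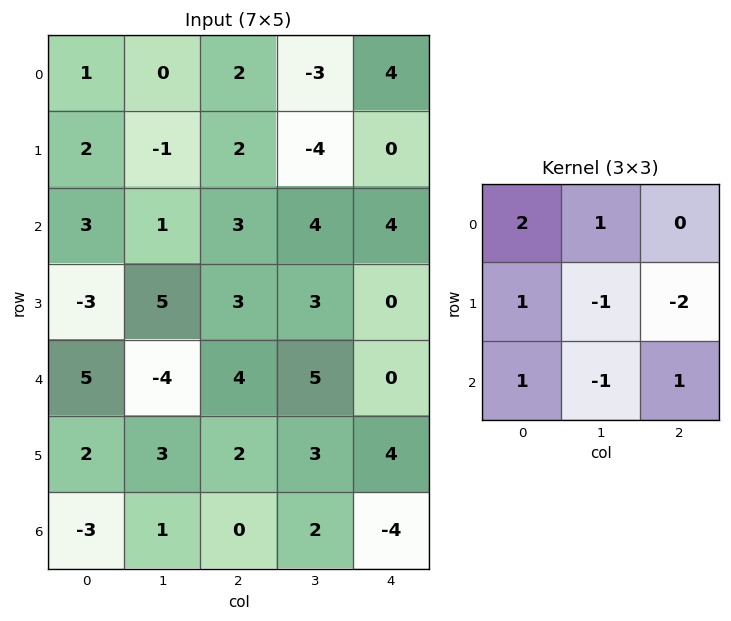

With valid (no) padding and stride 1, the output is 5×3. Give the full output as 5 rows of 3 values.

6 9 10
-6 -5 -9
6 -2 9
1 -1 11
-3 -6 -2

Output[0,0]: The receptive field on the input at this output position is [1 0 2 / 2 -1 2 / 3 1 3]. Elementwise product with the kernel and sum: 1·2 + 0·1 + 2·1 + -1·-1 + 2·-2 + 3·1 + 1·-1 + 3·1.
Output[0,1]: The receptive field on the input at this output position is [0 2 -3 / -1 2 -4 / 1 3 4]. Elementwise product with the kernel and sum: 0·2 + 2·1 + -1·1 + 2·-1 + -4·-2 + 1·1 + 3·-1 + 4·1.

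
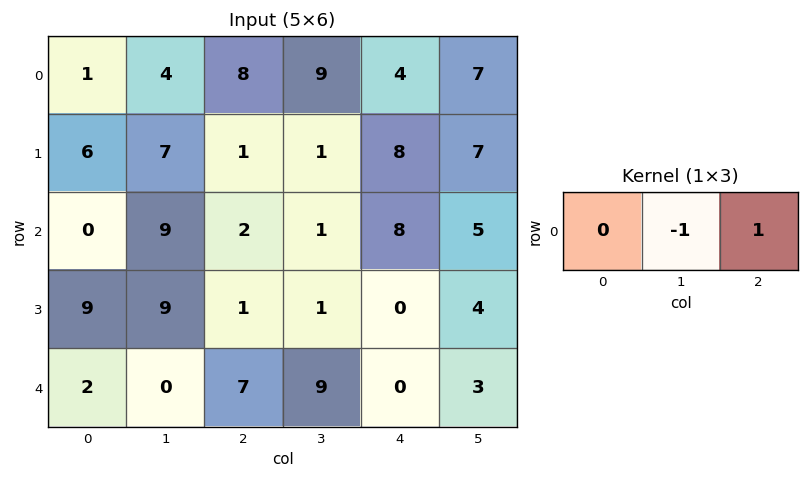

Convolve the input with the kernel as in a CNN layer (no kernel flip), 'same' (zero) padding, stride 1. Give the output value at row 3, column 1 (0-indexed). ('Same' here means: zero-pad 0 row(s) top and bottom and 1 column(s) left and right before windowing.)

The receptive field on the zero-padded input at this output position is [9 9 1]. Elementwise product with the kernel and sum: 9·-1 + 1·1.

-8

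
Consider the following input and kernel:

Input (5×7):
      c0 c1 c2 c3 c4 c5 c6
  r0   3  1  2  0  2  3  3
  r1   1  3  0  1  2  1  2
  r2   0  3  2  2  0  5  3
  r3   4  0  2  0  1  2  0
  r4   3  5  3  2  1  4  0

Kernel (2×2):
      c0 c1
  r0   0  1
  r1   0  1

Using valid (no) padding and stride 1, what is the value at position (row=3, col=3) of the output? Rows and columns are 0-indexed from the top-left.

2

The receptive field on the input at this output position is [0 1 / 2 1]. Elementwise product with the kernel and sum: 1·1 + 1·1.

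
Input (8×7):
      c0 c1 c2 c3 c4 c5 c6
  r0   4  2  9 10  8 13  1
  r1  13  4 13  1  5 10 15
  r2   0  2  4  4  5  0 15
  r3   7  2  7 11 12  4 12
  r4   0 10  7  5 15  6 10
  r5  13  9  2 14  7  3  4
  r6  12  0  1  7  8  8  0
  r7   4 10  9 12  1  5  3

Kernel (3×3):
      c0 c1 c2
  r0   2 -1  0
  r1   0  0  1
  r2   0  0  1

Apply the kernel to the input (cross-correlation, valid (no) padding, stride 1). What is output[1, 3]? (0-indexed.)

The receptive field on the input at this output position is [1 5 10 / 4 5 0 / 11 12 4]. Elementwise product with the kernel and sum: 1·2 + 5·-1 + 0·1 + 4·1.

1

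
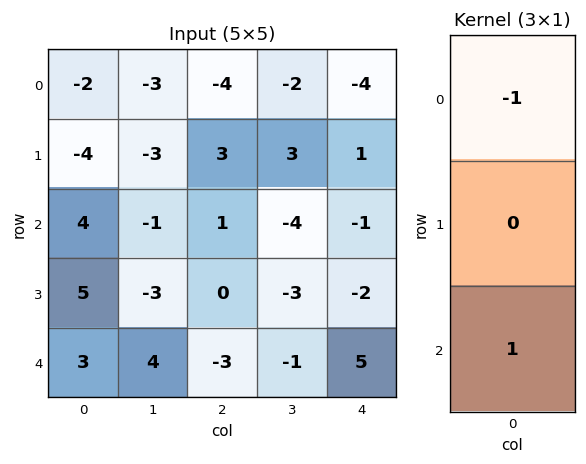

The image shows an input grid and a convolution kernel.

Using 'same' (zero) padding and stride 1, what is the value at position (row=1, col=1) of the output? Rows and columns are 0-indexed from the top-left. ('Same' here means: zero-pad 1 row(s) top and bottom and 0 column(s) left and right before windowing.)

The receptive field on the zero-padded input at this output position is [-3 / -3 / -1]. Elementwise product with the kernel and sum: -3·-1 + -1·1.

2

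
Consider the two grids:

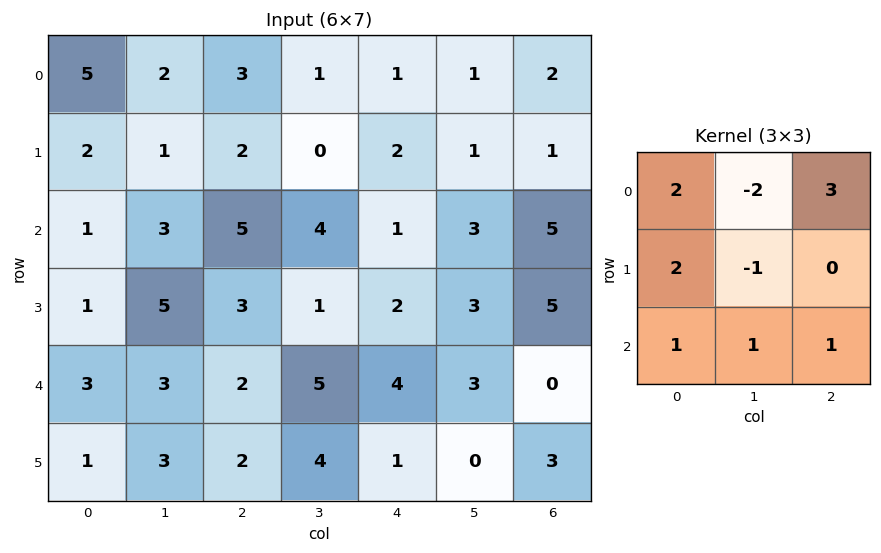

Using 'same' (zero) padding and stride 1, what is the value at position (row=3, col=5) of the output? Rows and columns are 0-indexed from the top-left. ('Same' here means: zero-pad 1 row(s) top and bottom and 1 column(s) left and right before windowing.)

The receptive field on the zero-padded input at this output position is [1 3 5 / 2 3 5 / 4 3 0]. Elementwise product with the kernel and sum: 1·2 + 3·-2 + 5·3 + 2·2 + 3·-1 + 4·1 + 3·1 + 0·1.

19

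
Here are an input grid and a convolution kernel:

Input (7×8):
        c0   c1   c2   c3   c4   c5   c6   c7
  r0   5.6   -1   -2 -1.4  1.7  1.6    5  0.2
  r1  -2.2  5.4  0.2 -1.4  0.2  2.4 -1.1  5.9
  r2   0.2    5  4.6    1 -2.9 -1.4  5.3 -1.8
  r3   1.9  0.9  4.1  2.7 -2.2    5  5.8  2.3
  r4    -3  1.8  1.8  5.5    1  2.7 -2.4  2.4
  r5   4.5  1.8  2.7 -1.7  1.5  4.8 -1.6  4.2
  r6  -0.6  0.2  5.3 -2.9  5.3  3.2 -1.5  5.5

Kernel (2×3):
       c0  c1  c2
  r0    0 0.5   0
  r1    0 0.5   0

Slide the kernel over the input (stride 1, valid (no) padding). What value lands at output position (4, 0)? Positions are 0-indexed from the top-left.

The receptive field on the input at this output position is [-3 1.8 1.8 / 4.5 1.8 2.7]. Elementwise product with the kernel and sum: 1.8·0.5 + 1.8·0.5.

1.8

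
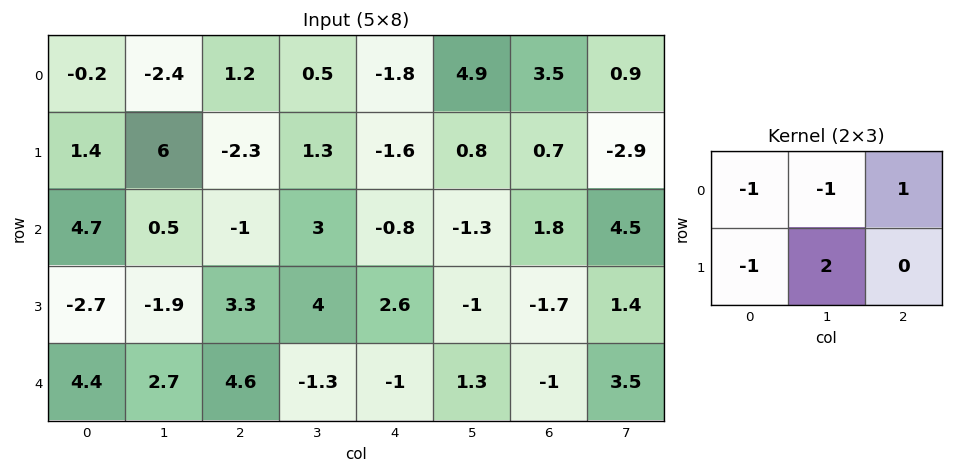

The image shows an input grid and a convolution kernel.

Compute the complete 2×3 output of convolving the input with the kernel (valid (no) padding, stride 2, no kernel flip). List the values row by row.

14.4 1.4 3.6
-7.3 1.9 -0.7

Output[0,0]: The receptive field on the input at this output position is [-0.2 -2.4 1.2 / 1.4 6 -2.3]. Elementwise product with the kernel and sum: -0.2·-1 + -2.4·-1 + 1.2·1 + 1.4·-1 + 6·2.
Output[0,1]: The receptive field on the input at this output position is [1.2 0.5 -1.8 / -2.3 1.3 -1.6]. Elementwise product with the kernel and sum: 1.2·-1 + 0.5·-1 + -1.8·1 + -2.3·-1 + 1.3·2.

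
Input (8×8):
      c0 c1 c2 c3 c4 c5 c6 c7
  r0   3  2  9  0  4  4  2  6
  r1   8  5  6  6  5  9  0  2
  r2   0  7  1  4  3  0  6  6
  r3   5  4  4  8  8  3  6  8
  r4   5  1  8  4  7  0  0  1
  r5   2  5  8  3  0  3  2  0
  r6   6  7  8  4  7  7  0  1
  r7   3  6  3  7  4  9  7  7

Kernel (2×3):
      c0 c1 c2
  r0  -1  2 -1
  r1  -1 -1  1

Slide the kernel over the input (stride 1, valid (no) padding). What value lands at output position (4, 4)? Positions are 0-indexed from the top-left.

-8

The receptive field on the input at this output position is [7 0 0 / 0 3 2]. Elementwise product with the kernel and sum: 7·-1 + 0·2 + 0·-1 + 0·-1 + 3·-1 + 2·1.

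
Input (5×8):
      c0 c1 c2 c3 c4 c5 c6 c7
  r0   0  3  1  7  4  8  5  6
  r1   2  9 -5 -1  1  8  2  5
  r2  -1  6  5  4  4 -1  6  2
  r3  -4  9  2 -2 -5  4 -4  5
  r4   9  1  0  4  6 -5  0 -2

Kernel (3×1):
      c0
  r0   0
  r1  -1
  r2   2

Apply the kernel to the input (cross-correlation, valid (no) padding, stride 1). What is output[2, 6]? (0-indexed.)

4

The receptive field on the input at this output position is [6 / -4 / 0]. Elementwise product with the kernel and sum: -4·-1 + 0·2.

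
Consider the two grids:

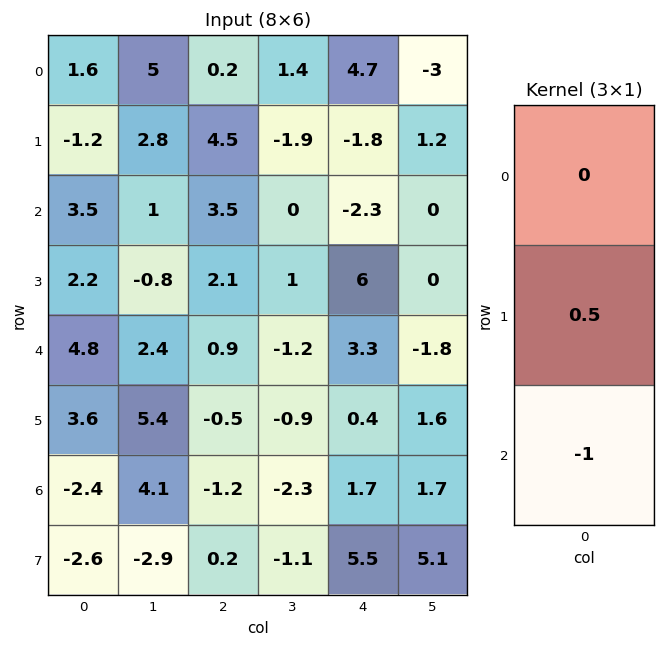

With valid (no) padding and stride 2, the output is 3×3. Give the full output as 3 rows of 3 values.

Output[0,0]: The receptive field on the input at this output position is [1.6 / -1.2 / 3.5]. Elementwise product with the kernel and sum: -1.2·0.5 + 3.5·-1.

-4.1 -1.25 1.4
-3.7 0.15 -0.3
4.2 0.95 -1.5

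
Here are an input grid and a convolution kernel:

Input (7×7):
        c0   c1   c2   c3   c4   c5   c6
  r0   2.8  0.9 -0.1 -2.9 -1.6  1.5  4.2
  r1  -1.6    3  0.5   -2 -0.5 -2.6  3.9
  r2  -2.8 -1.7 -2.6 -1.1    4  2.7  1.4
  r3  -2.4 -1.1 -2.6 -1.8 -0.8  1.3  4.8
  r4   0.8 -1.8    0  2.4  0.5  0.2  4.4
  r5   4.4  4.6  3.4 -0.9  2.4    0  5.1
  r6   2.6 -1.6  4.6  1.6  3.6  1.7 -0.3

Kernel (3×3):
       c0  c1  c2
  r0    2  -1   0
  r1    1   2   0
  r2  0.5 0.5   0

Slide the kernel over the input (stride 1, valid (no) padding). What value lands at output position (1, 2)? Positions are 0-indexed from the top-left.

-4

The receptive field on the input at this output position is [0.5 -2 -0.5 / -2.6 -1.1 4 / -2.6 -1.8 -0.8]. Elementwise product with the kernel and sum: 0.5·2 + -2·-1 + -2.6·1 + -1.1·2 + -2.6·0.5 + -1.8·0.5.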